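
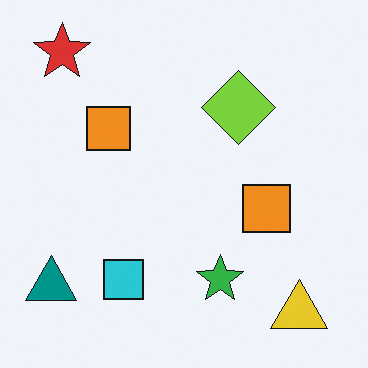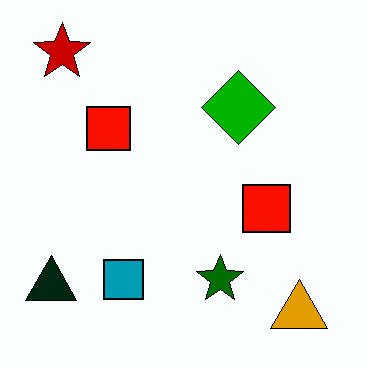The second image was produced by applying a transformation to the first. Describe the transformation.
This is the original image boosted in contrast.

Tones are pushed away from mid-grey across the whole image — a global contrast change.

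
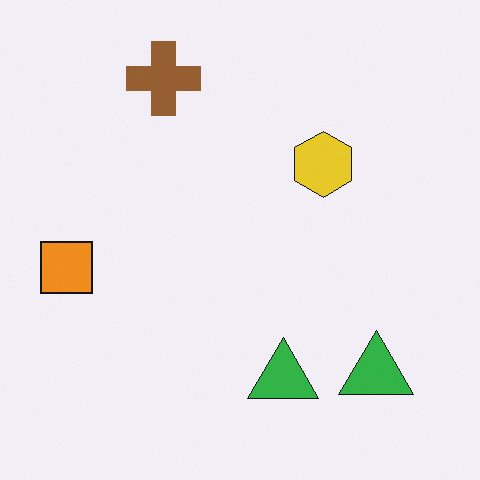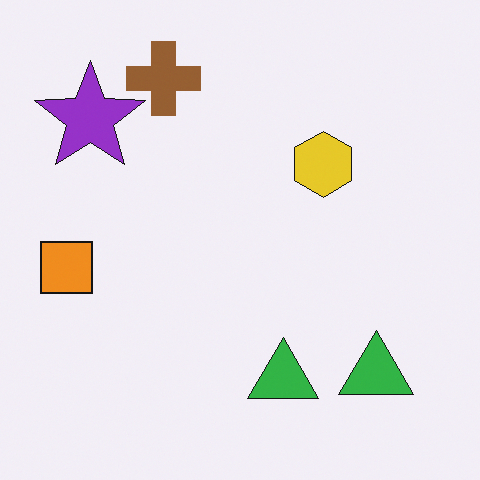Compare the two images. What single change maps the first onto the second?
The transformation is: overlaid with an additional purple star.

A purple star appears in the second image that is absent from the first.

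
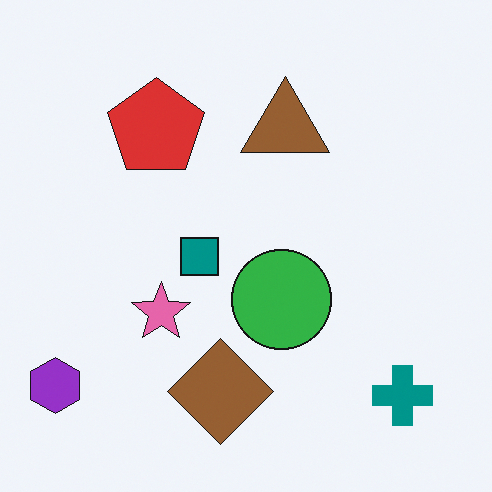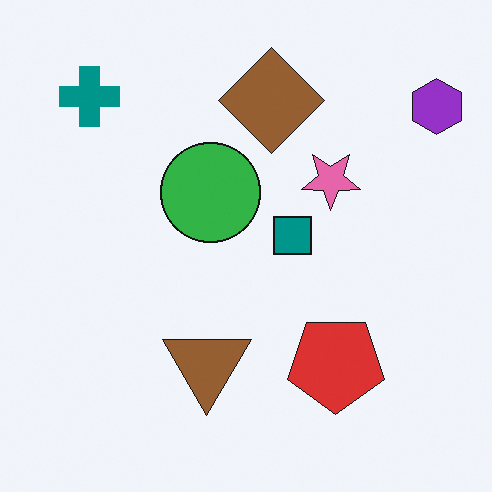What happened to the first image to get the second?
This is the original image rotated 180°.

The purple hexagon sits in the bottom-left of the first image and the top-right of the second — consistent with a whole-image 180° rotation.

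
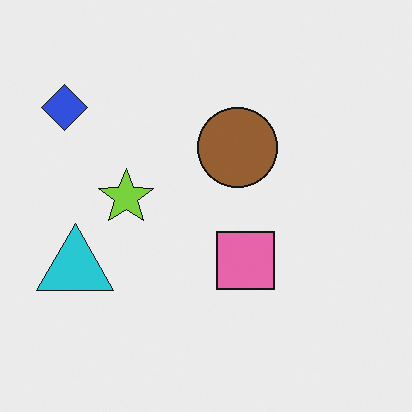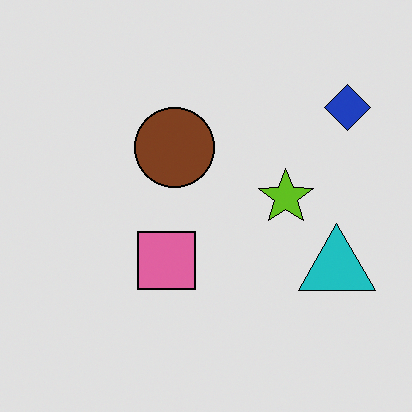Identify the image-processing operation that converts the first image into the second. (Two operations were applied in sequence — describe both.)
It was flipped horizontally (left ↔ right), then posterized to a reduced palette.

The blue diamond is in the top-left of the first image and the top-right of the second — shapes on opposite sides of the vertical midline have swapped in a mirror flip. Each flat color has snapped to a coarser quantized level — most visibly, the near-white background has dropped to a flat grey.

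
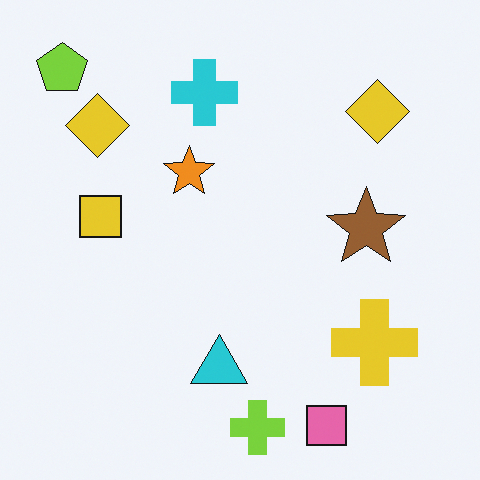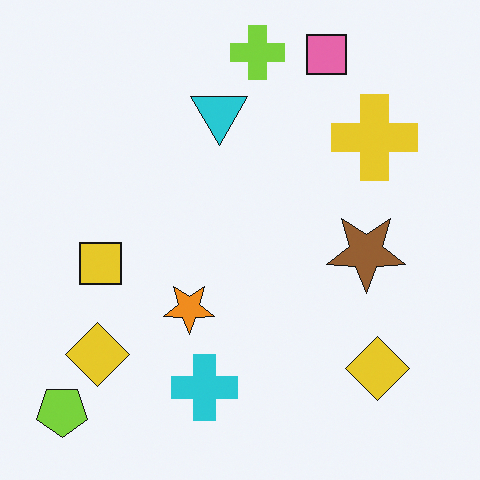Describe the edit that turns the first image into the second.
This is the original image flipped vertically (top ↔ bottom).

The lime cross is in the bottom of the first image and the top of the second — shapes on opposite sides of the horizontal midline have swapped in a mirror flip.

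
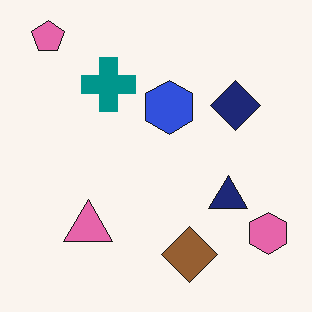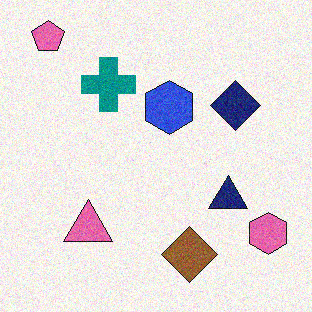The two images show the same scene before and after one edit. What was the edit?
The transformation is: degraded with moderate additive noise.

Random speckle covers the whole image, including the flat background.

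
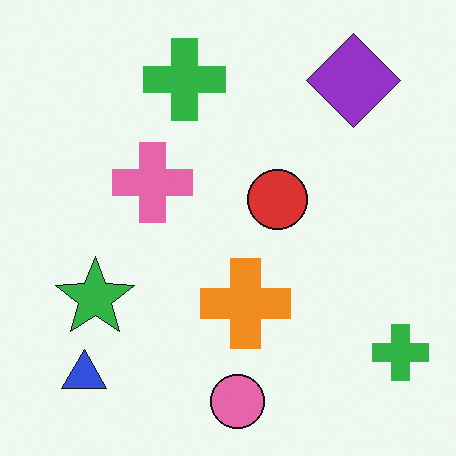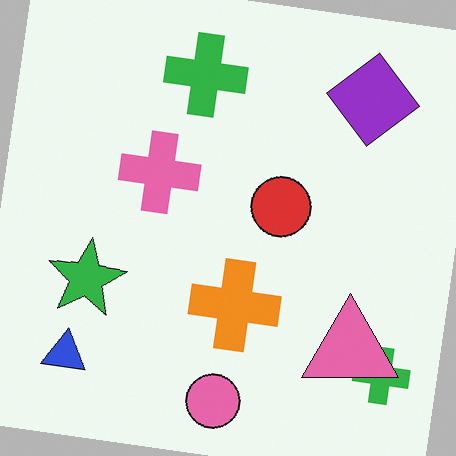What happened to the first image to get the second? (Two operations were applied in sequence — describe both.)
The image was rotated clockwise by a few degrees, then overlaid with an additional pink triangle.

Every shape is tilted by the same angle and the image corners show triangular fill wedges — a whole-image rotation by a non-right angle. A pink triangle appears in the second image that is absent from the first.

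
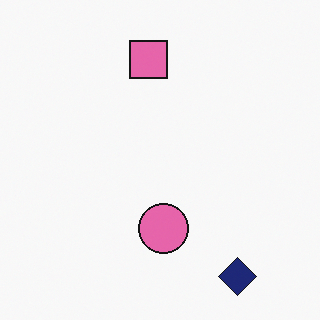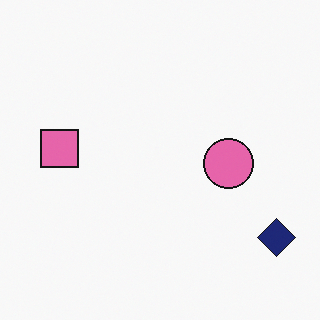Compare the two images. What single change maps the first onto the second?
The transformation is: transposed (reflected across the top-left ↔ bottom-right diagonal).

Shapes have swapped their row and column positions — what was in the top-right is now in the bottom-left — a diagonal reflection.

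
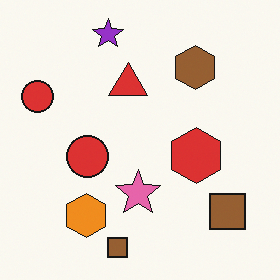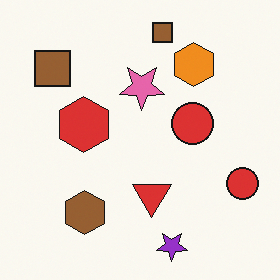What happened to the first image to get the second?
The second image is the first rotated 180°.

The purple star sits in the top of the first image and the bottom of the second — consistent with a whole-image 180° rotation.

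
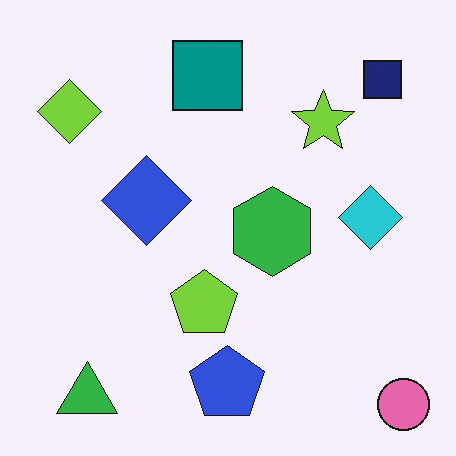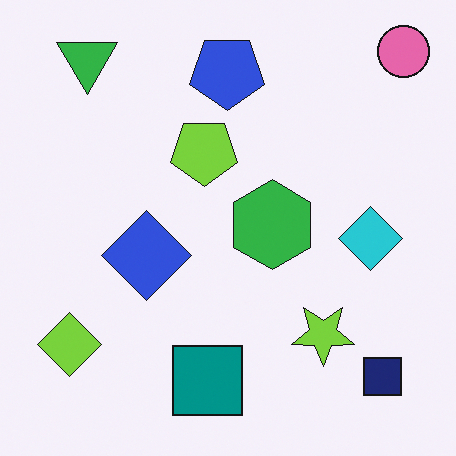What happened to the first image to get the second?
Flipped vertically (top ↔ bottom).

The pink circle is in the bottom-right of the first image and the top-right of the second — shapes on opposite sides of the horizontal midline have swapped in a mirror flip.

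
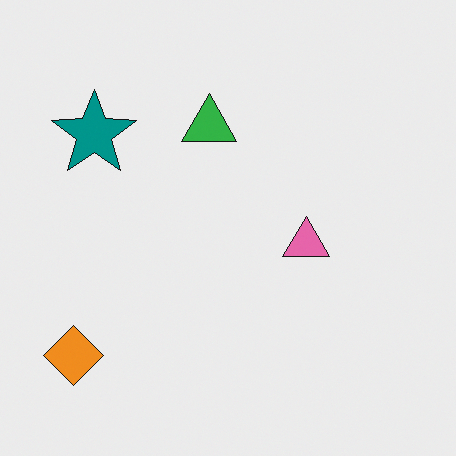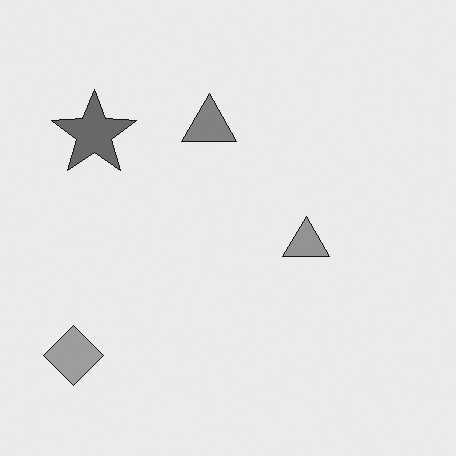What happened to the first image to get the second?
The image was converted to grayscale.

All color is removed — every shape is now a shade of grey.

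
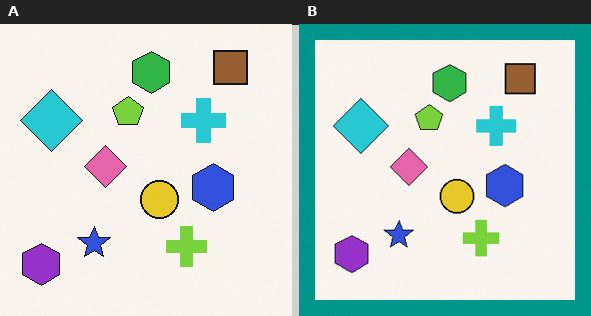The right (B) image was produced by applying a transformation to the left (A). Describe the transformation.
The right (B) image is the left (A) framed with a teal border.

A solid teal frame runs around the edge of the right (B) image, with the content slightly shrunk inside it.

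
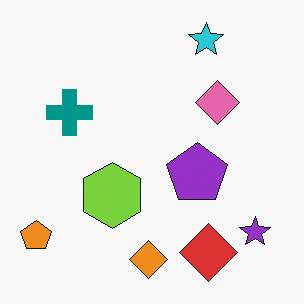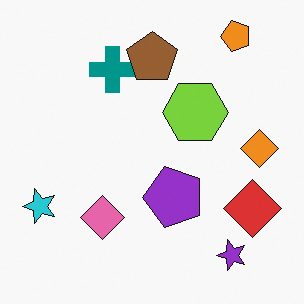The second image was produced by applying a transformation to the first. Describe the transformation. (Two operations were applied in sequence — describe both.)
It was transposed (reflected across the top-left ↔ bottom-right diagonal), then overlaid with an additional brown pentagon.

Shapes have swapped their row and column positions — what was in the top-right is now in the bottom-left — a diagonal reflection. A brown pentagon appears in the second image that is absent from the first.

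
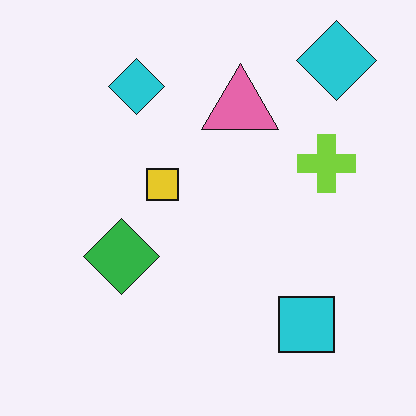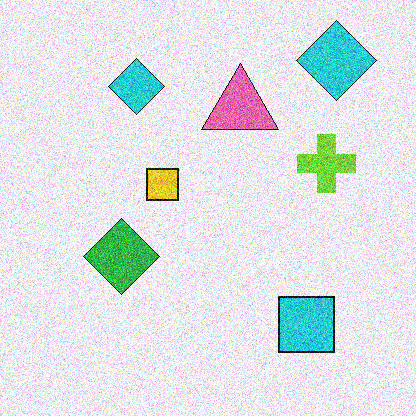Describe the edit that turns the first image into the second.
Degraded with strong gaussian noise.

Random speckle covers the whole image, including the flat background.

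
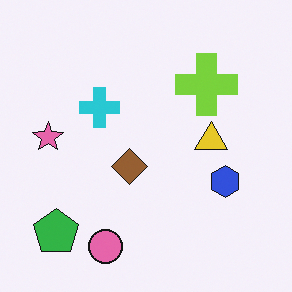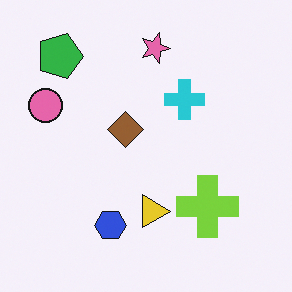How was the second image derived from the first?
This is the original image rotated 90° clockwise.

The green pentagon sits in the bottom-left of the first image and the top-left of the second — consistent with a whole-image 90° clockwise rotation.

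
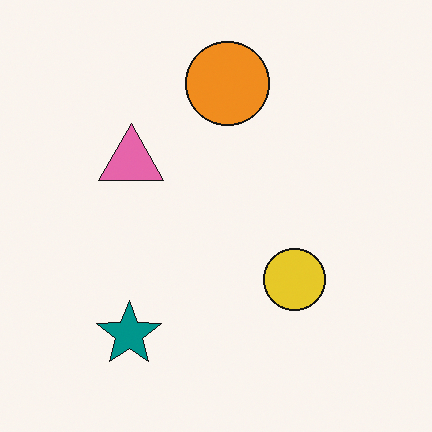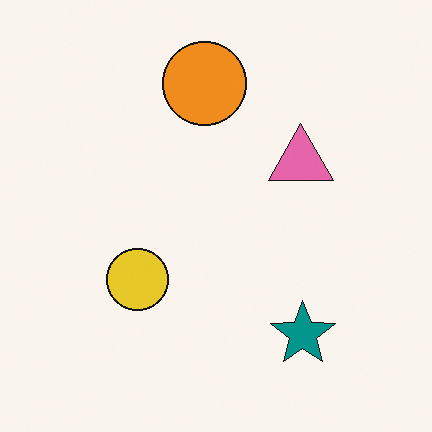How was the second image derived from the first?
It was flipped horizontally (left ↔ right).

The teal star is in the bottom-left of the first image and the bottom-right of the second — shapes on opposite sides of the vertical midline have swapped in a mirror flip.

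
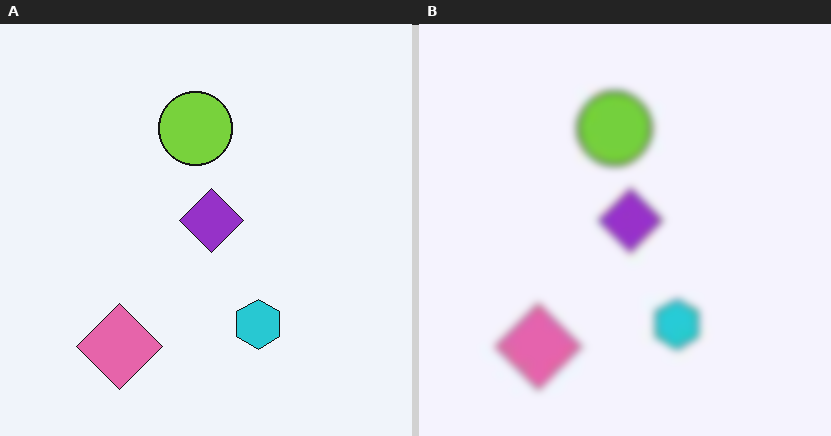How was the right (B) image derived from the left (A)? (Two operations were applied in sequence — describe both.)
It was heavily JPEG-compressed with obvious blocking artifacts, then moderately blurred.

Blocky 8×8 compression artifacts appear around shape edges and the flat background shows ringing — characteristic JPEG degradation. Shape edges and outlines are uniformly softened across the whole image.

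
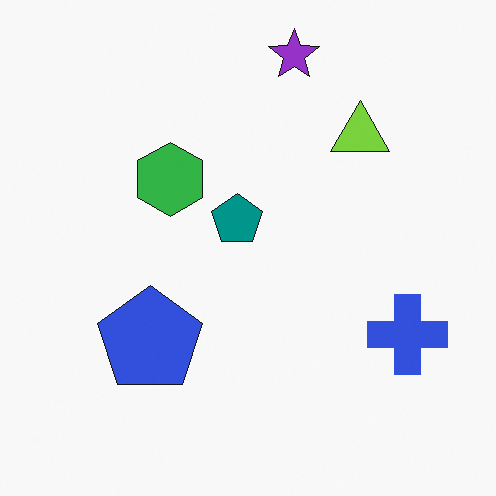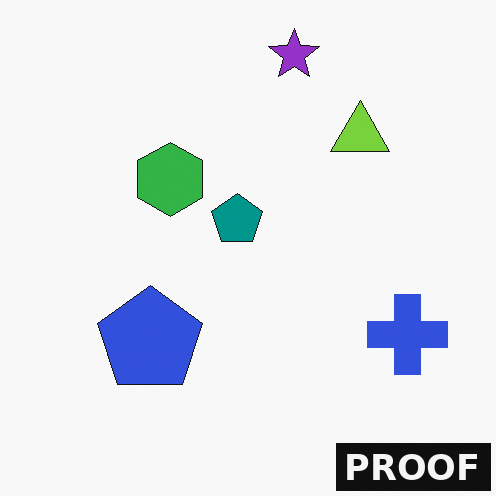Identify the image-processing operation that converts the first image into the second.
The image was watermarked with the text "PROOF" in the lower-right corner.

A dark label reading "PROOF" appears in the lower-right corner.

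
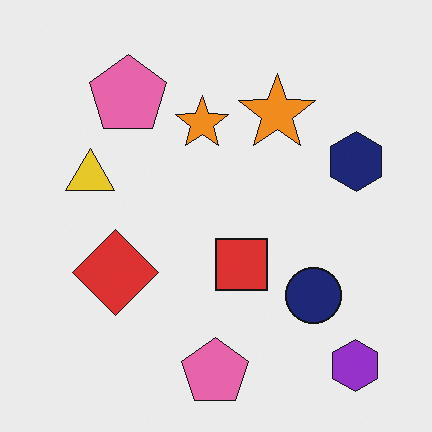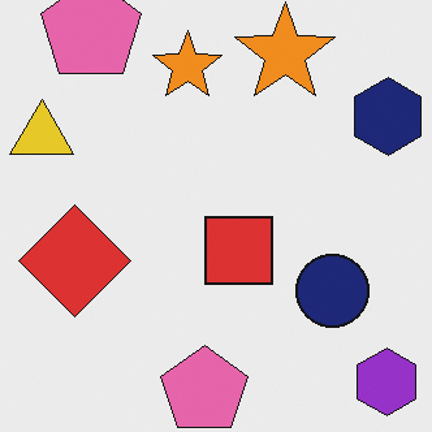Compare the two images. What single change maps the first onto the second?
The transformation is: cropped to a modestly smaller region and rescaled.

The visible shapes are larger and the field of view is narrower; shapes near the original edges may be partly or wholly outside the frame — a crop-and-rescale.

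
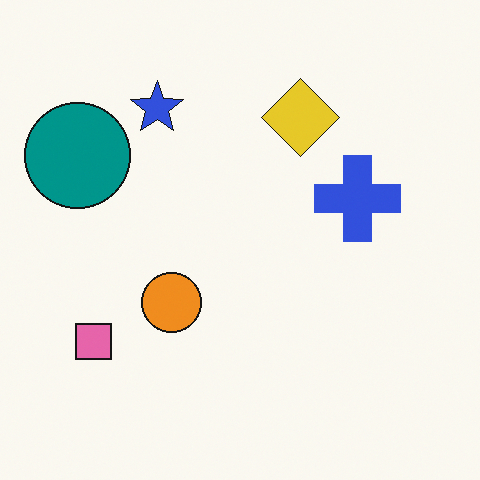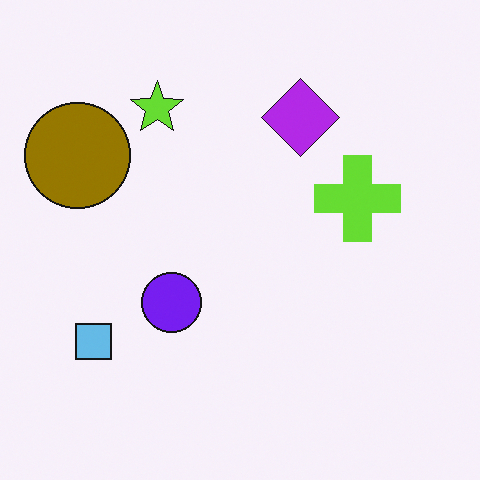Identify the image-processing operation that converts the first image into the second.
The transformation is: hue-shifted through roughly half the color wheel.

Every shape's color has rotated by the same amount around the hue wheel — a uniform hue shift.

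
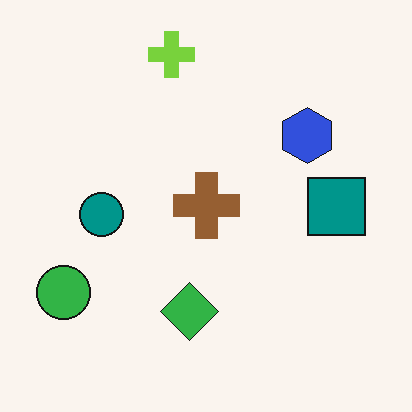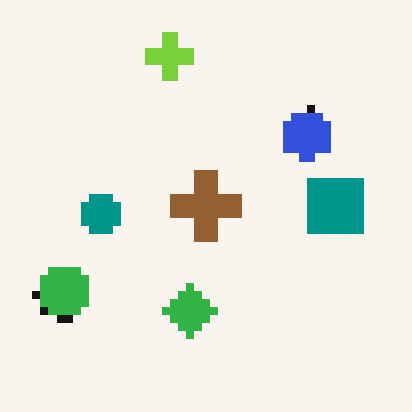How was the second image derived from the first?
The second image is the first moderately pixelated.

Shapes are reduced to large square blocks; fine edges and outlines are lost — a downscale-then-upscale (mosaic) effect.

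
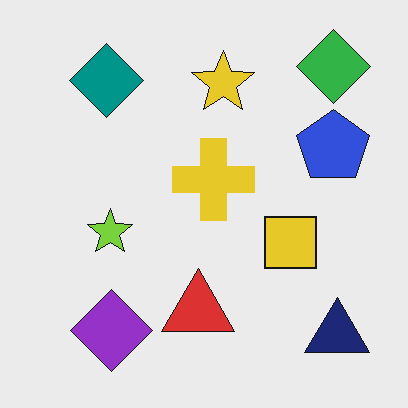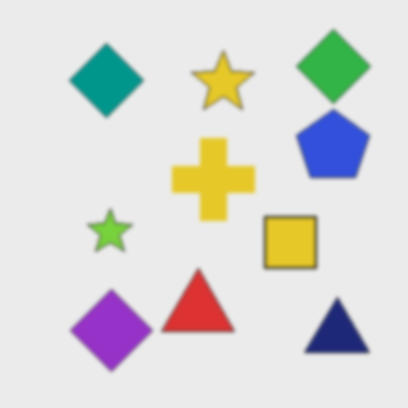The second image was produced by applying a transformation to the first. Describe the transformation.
Slightly softened.

Shape edges and outlines are uniformly softened across the whole image.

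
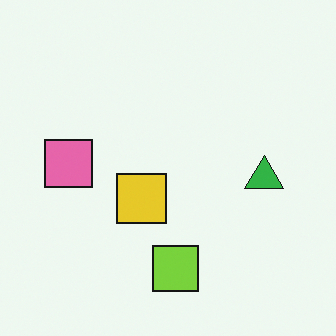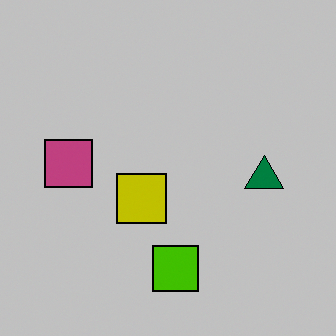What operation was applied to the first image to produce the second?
It was aggressively posterized.

Each flat color has snapped to a coarser quantized level — most visibly, the near-white background has dropped to a flat grey.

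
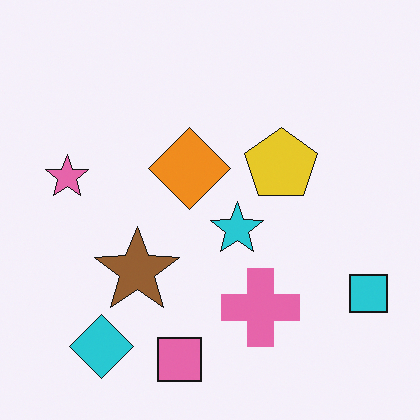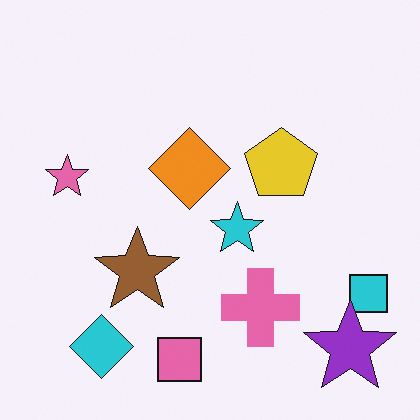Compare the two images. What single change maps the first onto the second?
The second image is the first overlaid with an additional purple star.

A purple star appears in the second image that is absent from the first.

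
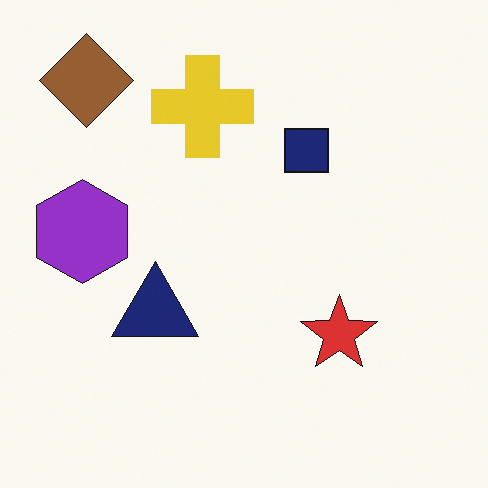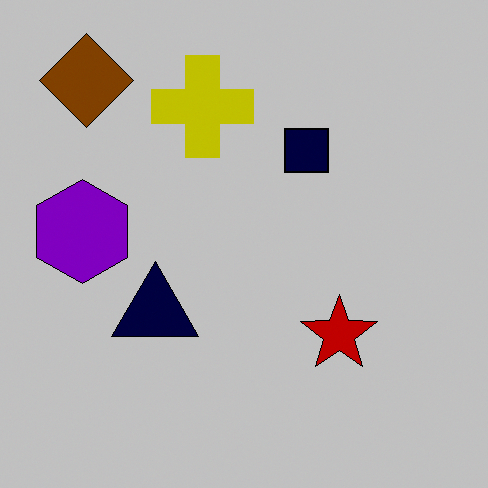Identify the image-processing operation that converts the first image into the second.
The second image is the first aggressively posterized.

Each flat color has snapped to a coarser quantized level — most visibly, the near-white background has dropped to a flat grey.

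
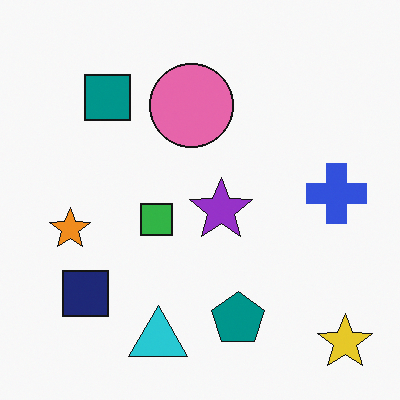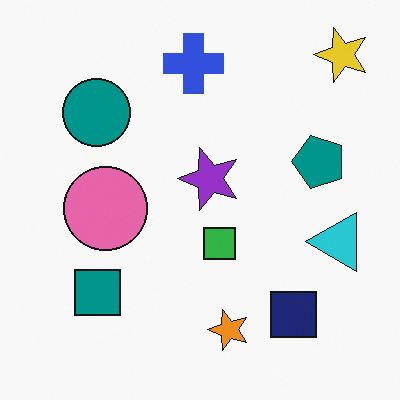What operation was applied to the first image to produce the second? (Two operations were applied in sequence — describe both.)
Rotated 90° counter-clockwise, then overlaid with an additional teal circle.

The yellow star sits in the bottom-right of the first image and the top-right of the second — consistent with a whole-image 90° counter-clockwise rotation. A teal circle appears in the second image that is absent from the first.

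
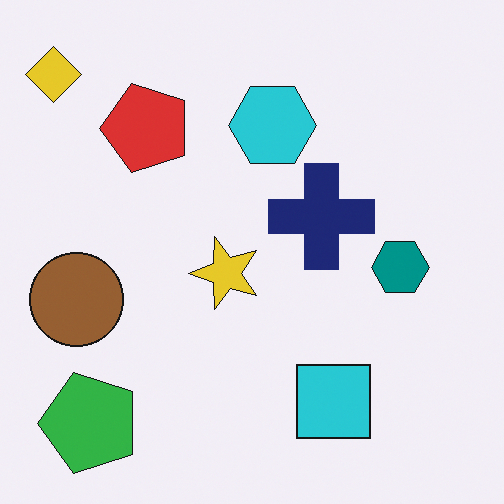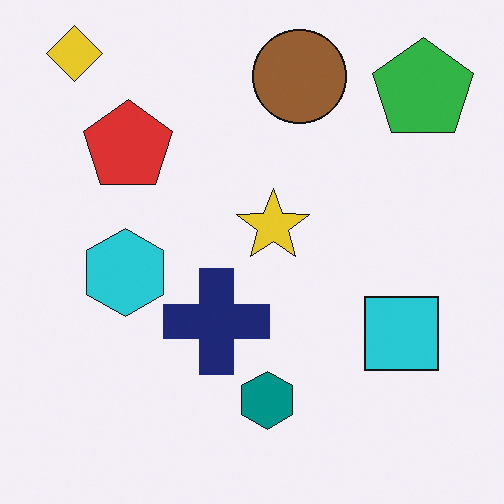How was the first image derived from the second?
Transposed (reflected across the top-left ↔ bottom-right diagonal).

Shapes have swapped their row and column positions — what was in the top-right is now in the bottom-left — a diagonal reflection.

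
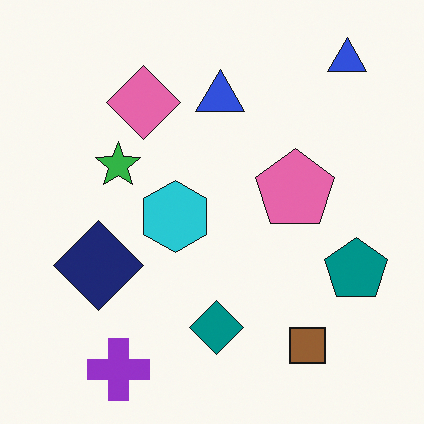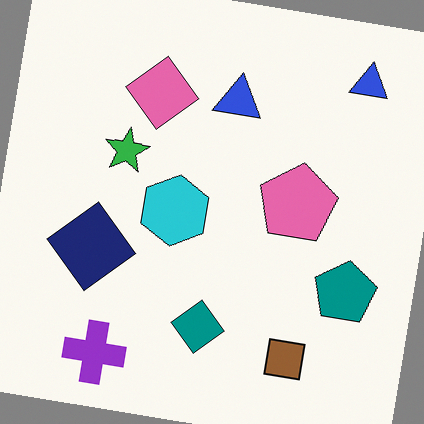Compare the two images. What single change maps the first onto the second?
This is the original image rotated clockwise by a few degrees.

Every shape is tilted by the same angle and the image corners show triangular fill wedges — a whole-image rotation by a non-right angle.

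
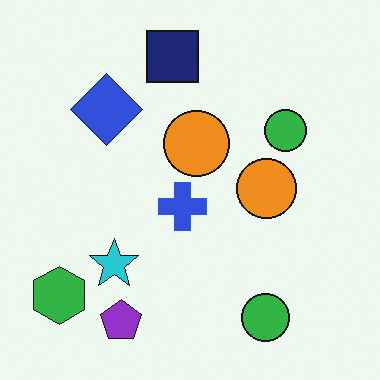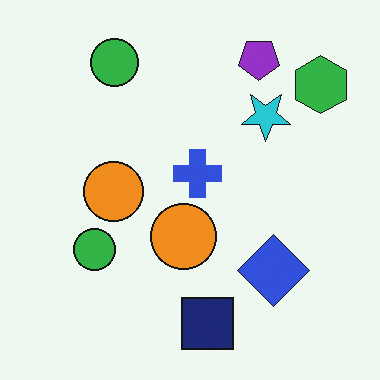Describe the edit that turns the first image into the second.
The image was rotated 180°.

The green hexagon sits in the bottom-left of the first image and the top-right of the second — consistent with a whole-image 180° rotation.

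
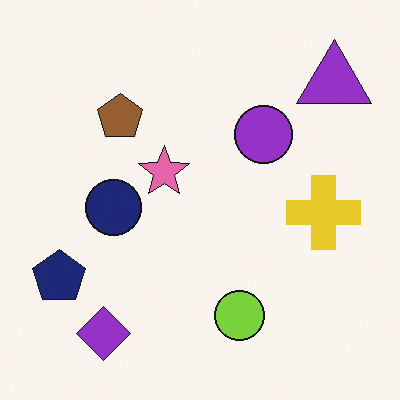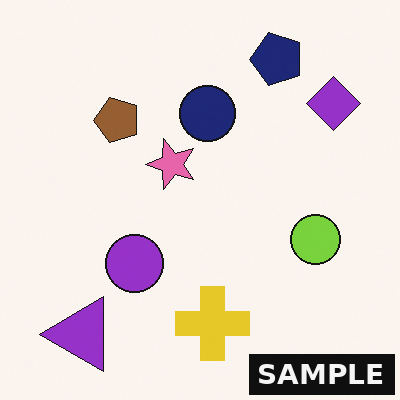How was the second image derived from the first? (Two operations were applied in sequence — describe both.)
The image was transposed (reflected across the top-left ↔ bottom-right diagonal), then watermarked with the text "SAMPLE" in the lower-right corner.

Shapes have swapped their row and column positions — what was in the top-right is now in the bottom-left — a diagonal reflection. A dark label reading "SAMPLE" appears in the lower-right corner.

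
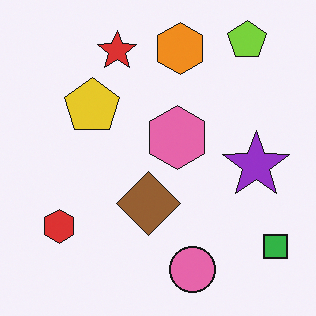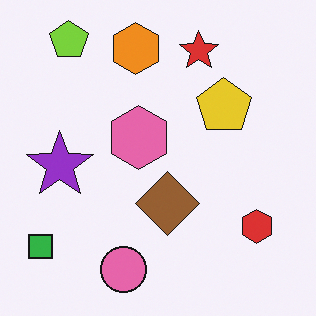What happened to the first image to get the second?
It was flipped horizontally (left ↔ right).

The green square is in the bottom-right of the first image and the bottom-left of the second — shapes on opposite sides of the vertical midline have swapped in a mirror flip.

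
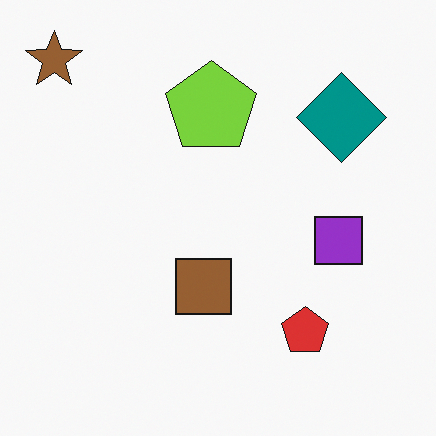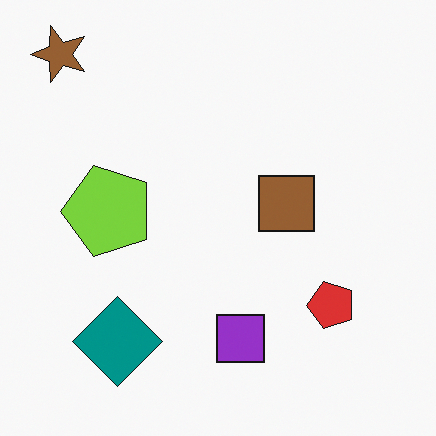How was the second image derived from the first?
This is the original image transposed (reflected across the top-left ↔ bottom-right diagonal).

Shapes have swapped their row and column positions — what was in the top-right is now in the bottom-left — a diagonal reflection.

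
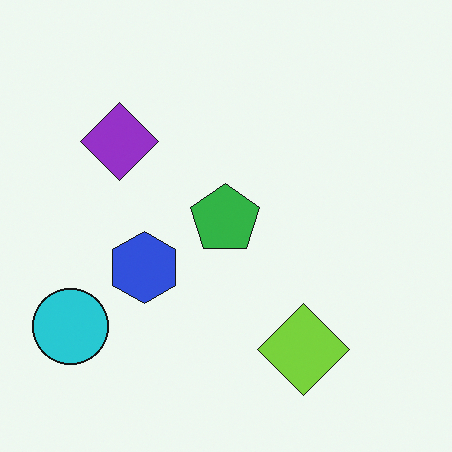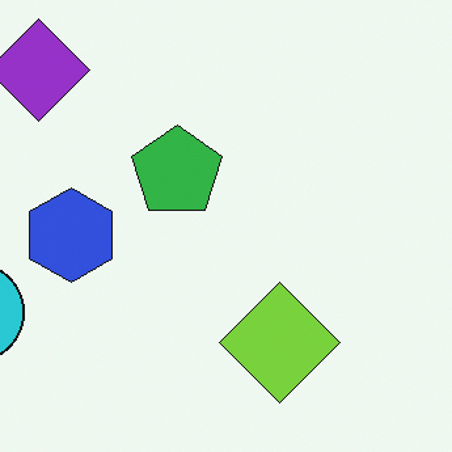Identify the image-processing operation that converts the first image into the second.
It was cropped slightly and scaled back up.

The visible shapes are larger and the field of view is narrower; shapes near the original edges may be partly or wholly outside the frame — a crop-and-rescale.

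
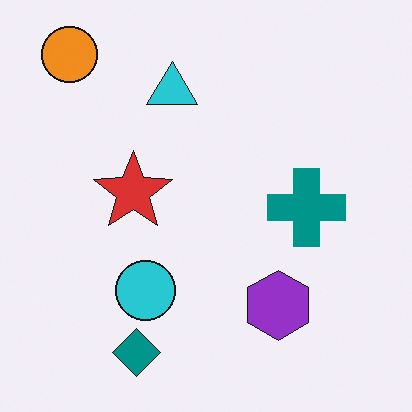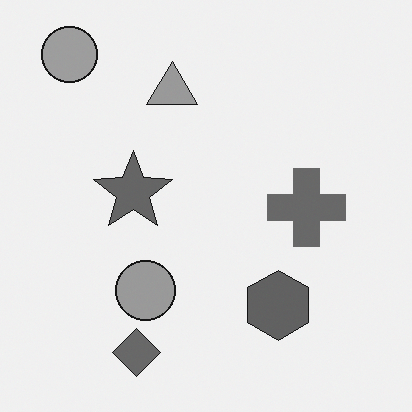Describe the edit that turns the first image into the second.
This is the original image converted to grayscale.

All color is removed — every shape is now a shade of grey.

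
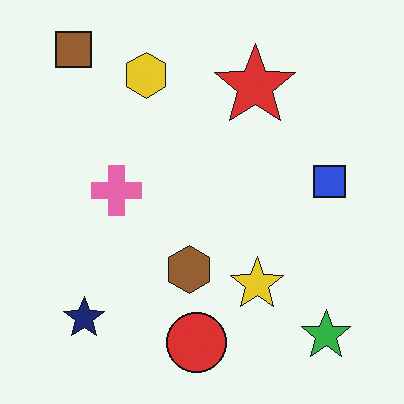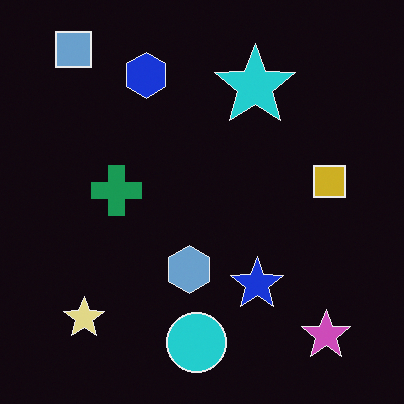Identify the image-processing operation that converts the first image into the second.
This is the original image color-inverted (negative).

The light background has become dark and every shape's color is its complement — a photographic negative.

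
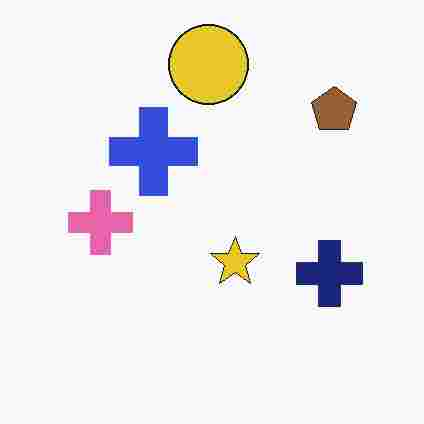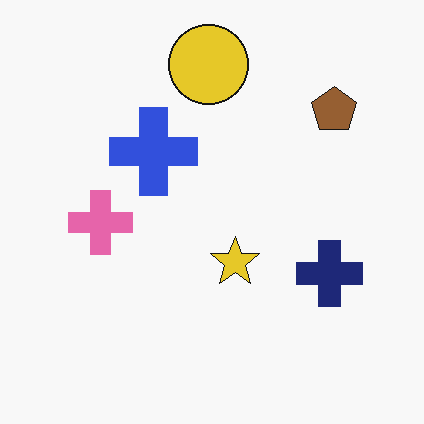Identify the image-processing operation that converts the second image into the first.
The image was degraded with heavy JPEG compression.

Blocky 8×8 compression artifacts appear around shape edges and the flat background shows ringing — characteristic JPEG degradation.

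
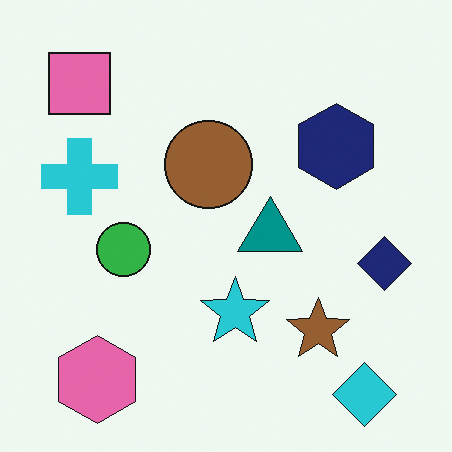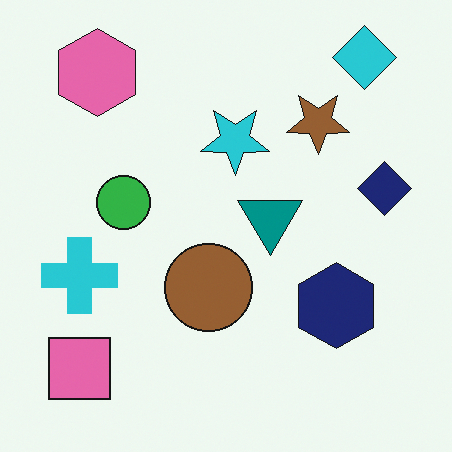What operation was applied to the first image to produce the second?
The image was flipped vertically (top ↔ bottom).

The cyan diamond is in the bottom-right of the first image and the top-right of the second — shapes on opposite sides of the horizontal midline have swapped in a mirror flip.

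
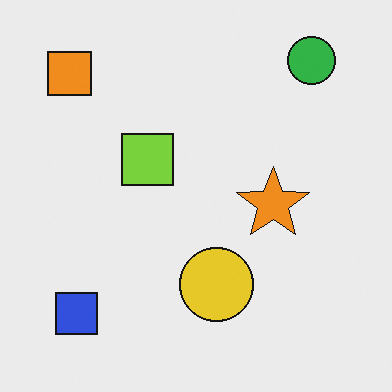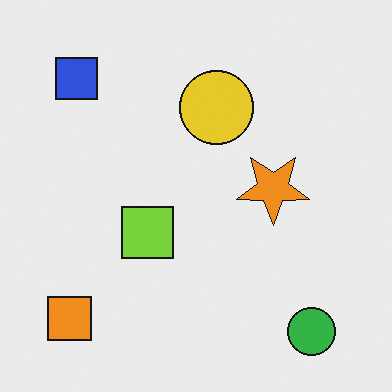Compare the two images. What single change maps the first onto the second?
It was flipped vertically (top ↔ bottom).

The green circle is in the top-right of the first image and the bottom-right of the second — shapes on opposite sides of the horizontal midline have swapped in a mirror flip.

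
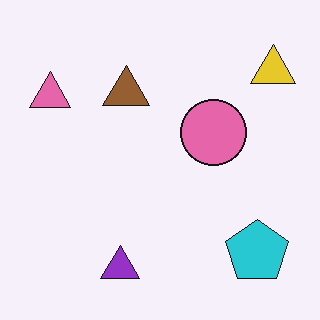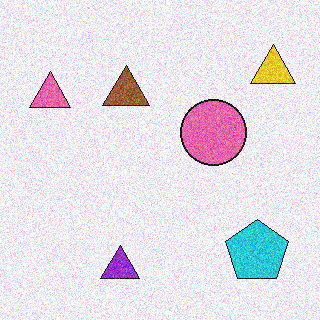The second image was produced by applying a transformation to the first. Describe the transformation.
Degraded with moderate additive noise.

Random speckle covers the whole image, including the flat background.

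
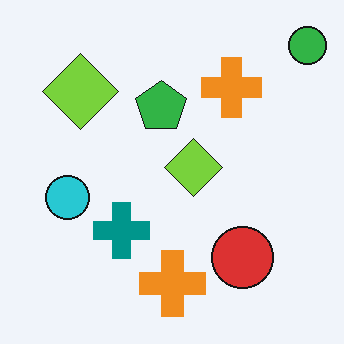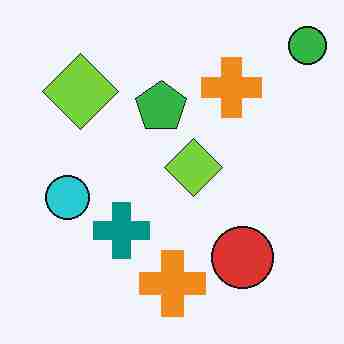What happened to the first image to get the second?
The transformation is: degraded with heavy JPEG compression.

Blocky 8×8 compression artifacts appear around shape edges and the flat background shows ringing — characteristic JPEG degradation.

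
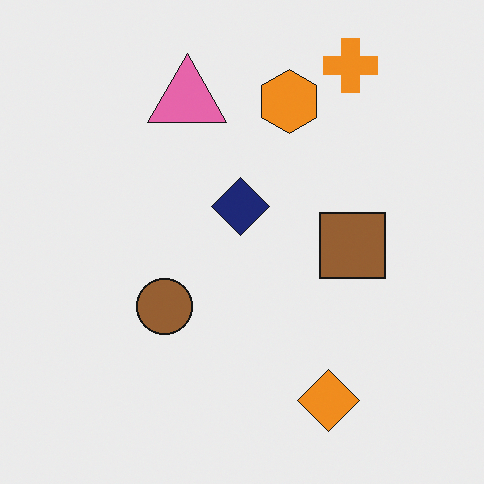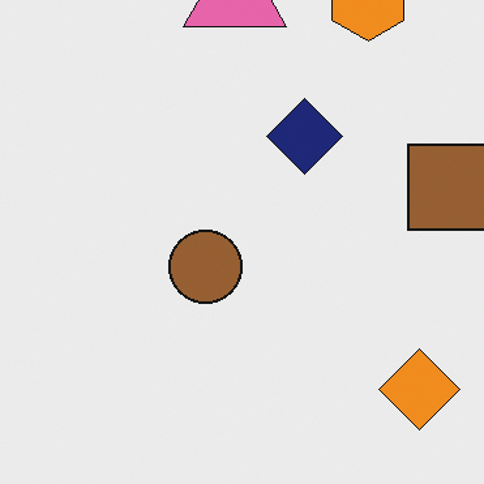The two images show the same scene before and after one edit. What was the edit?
The image was cropped to a modestly smaller region and rescaled.

The visible shapes are larger and the field of view is narrower; shapes near the original edges may be partly or wholly outside the frame — a crop-and-rescale.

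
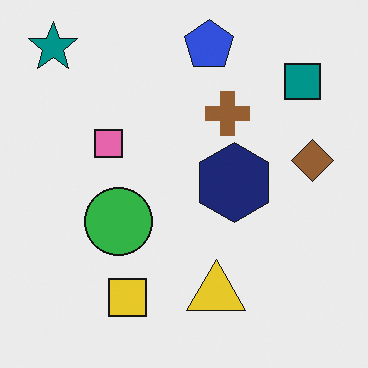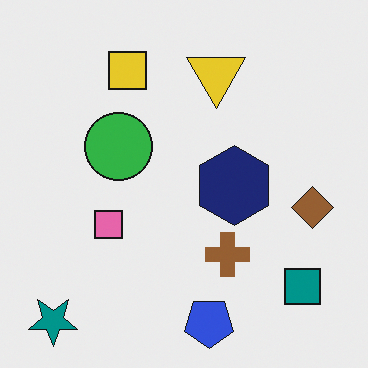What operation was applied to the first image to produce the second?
It was flipped vertically (top ↔ bottom).

The blue pentagon is in the top of the first image and the bottom of the second — shapes on opposite sides of the horizontal midline have swapped in a mirror flip.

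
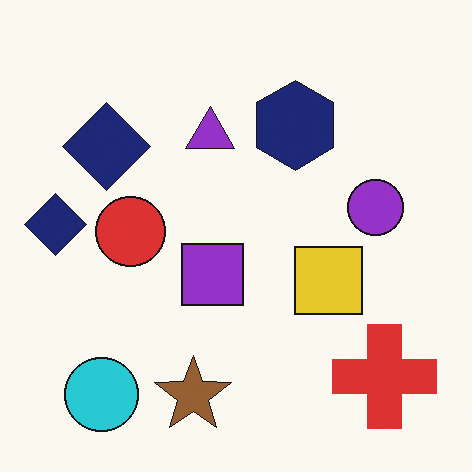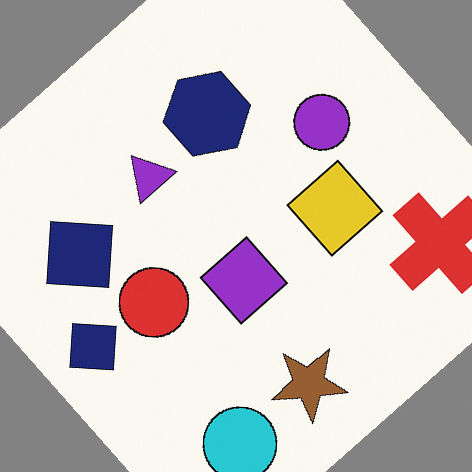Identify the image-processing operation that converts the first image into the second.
The image was rotated counter-clockwise by a large amount — several tens of degrees.

Every shape is tilted by the same angle and the image corners show triangular fill wedges — a whole-image rotation by a non-right angle.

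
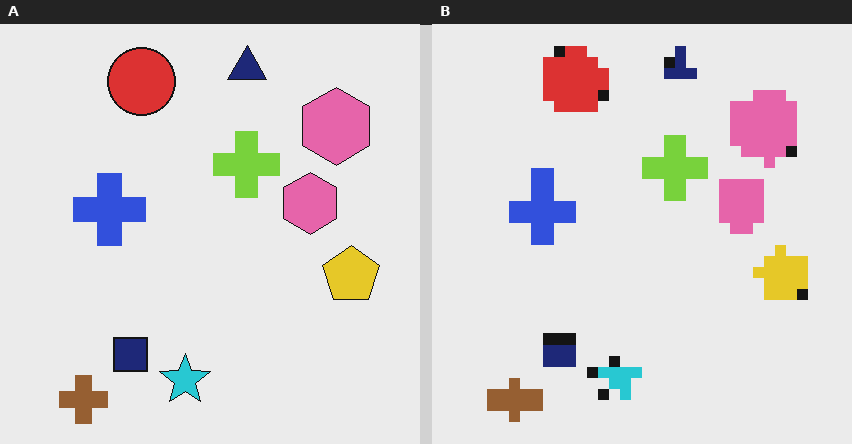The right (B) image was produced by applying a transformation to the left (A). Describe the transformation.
The right (B) image is the left (A) coarsely pixelated.

Shapes are reduced to large square blocks; fine edges and outlines are lost — a downscale-then-upscale (mosaic) effect.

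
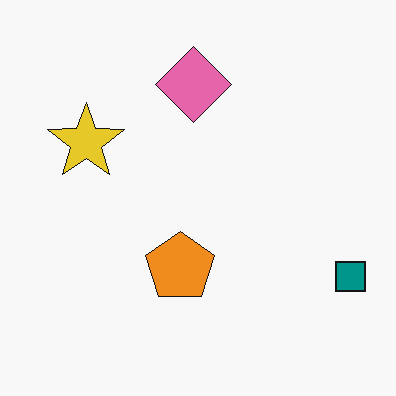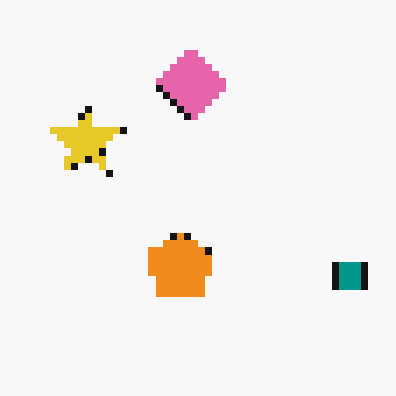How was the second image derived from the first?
This is the original image pixelated into visible square blocks.

Shapes are reduced to large square blocks; fine edges and outlines are lost — a downscale-then-upscale (mosaic) effect.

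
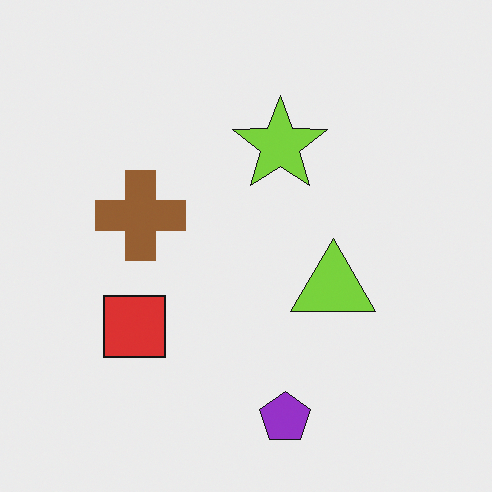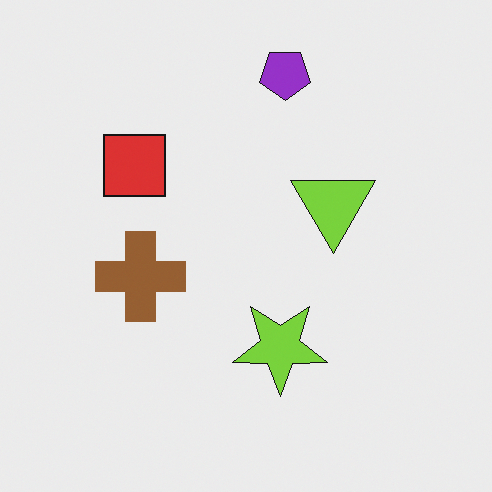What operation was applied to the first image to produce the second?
The image was flipped vertically (top ↔ bottom).

The purple pentagon is in the bottom of the first image and the top of the second — shapes on opposite sides of the horizontal midline have swapped in a mirror flip.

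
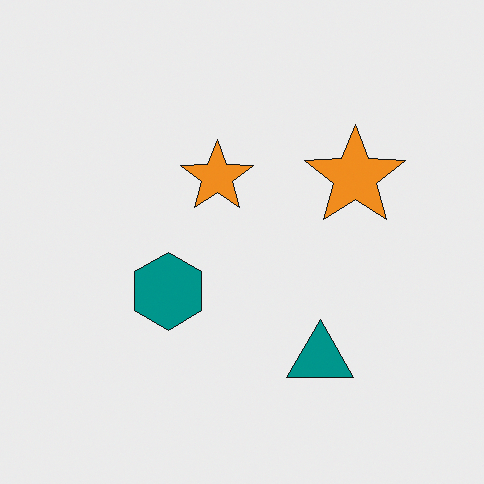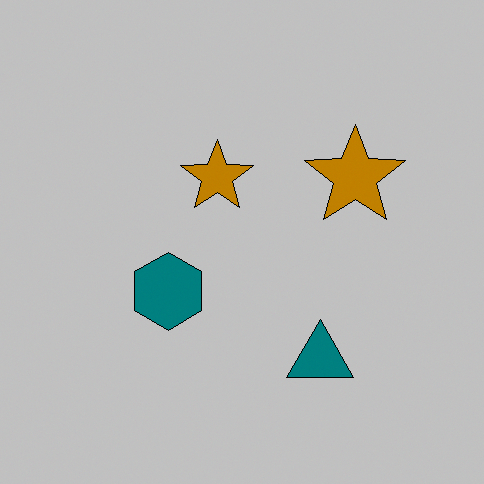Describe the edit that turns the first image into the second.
This is the original image aggressively posterized.

Each flat color has snapped to a coarser quantized level — most visibly, the near-white background has dropped to a flat grey.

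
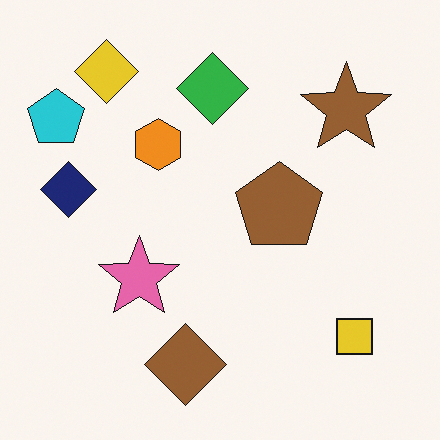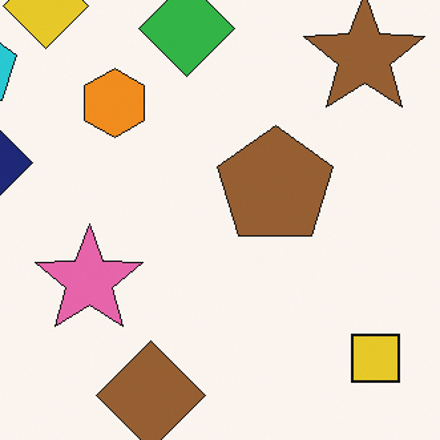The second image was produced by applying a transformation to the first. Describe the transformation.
It was cropped slightly and scaled back up.

The visible shapes are larger and the field of view is narrower; shapes near the original edges may be partly or wholly outside the frame — a crop-and-rescale.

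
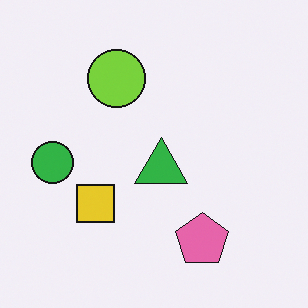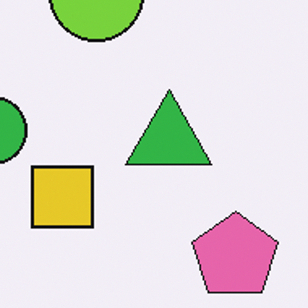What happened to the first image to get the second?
It was cropped tightly and scaled back up.

The visible shapes are larger and the field of view is narrower; shapes near the original edges may be partly or wholly outside the frame — a crop-and-rescale.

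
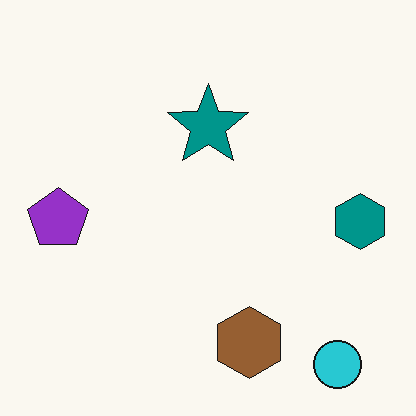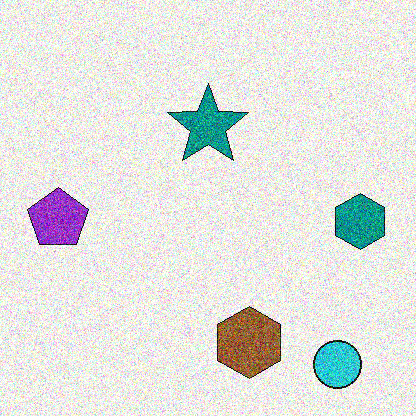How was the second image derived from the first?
It was degraded with heavy additive noise.

Random speckle covers the whole image, including the flat background.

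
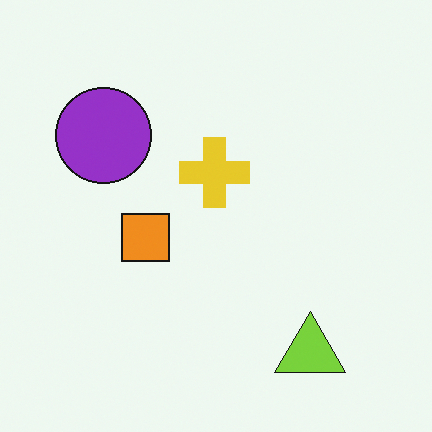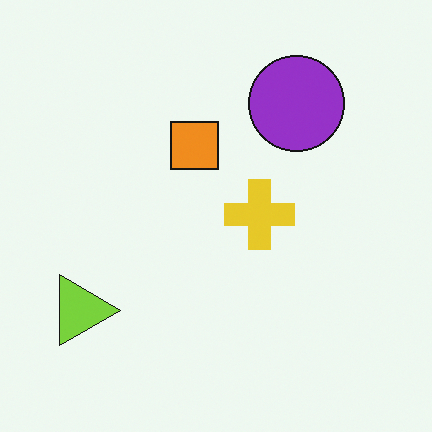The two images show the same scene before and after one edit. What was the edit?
This is the original image rotated 90° clockwise.

The lime triangle sits in the bottom-right of the first image and the bottom-left of the second — consistent with a whole-image 90° clockwise rotation.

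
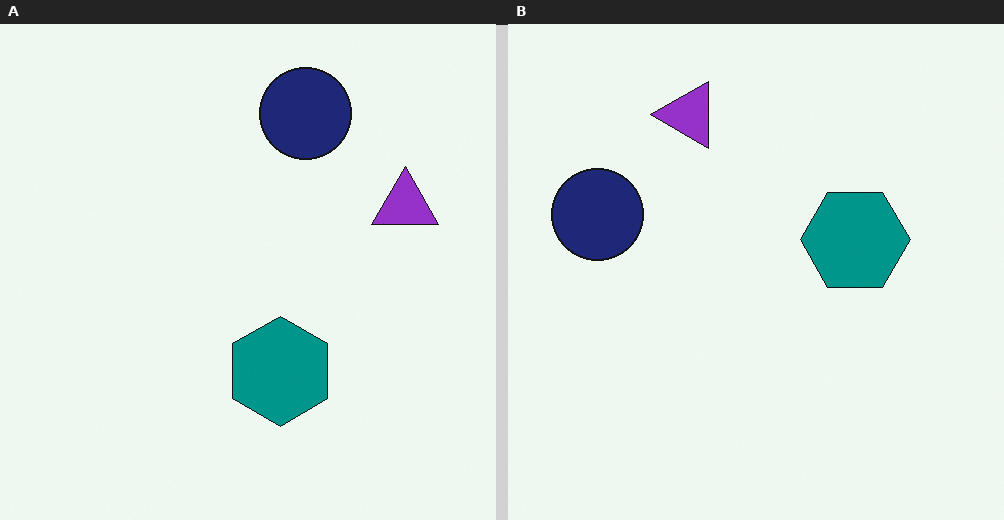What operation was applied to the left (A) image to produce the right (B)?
The image was rotated 90° counter-clockwise.

The purple triangle sits in the right of the left (A) image and the top of the right (B) — consistent with a whole-image 90° counter-clockwise rotation.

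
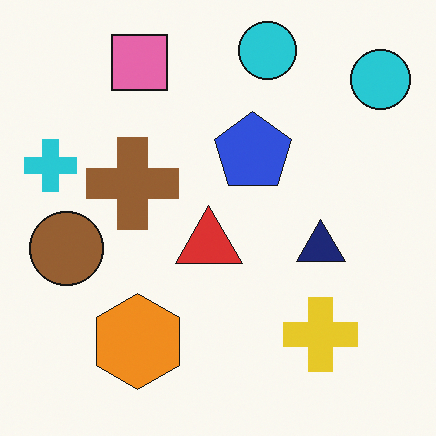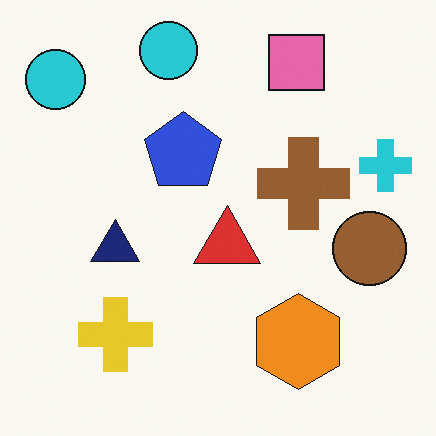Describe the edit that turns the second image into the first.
The first image is the second flipped horizontally (left ↔ right).

The cyan cross is in the right of the second image and the left of the first — shapes on opposite sides of the vertical midline have swapped in a mirror flip.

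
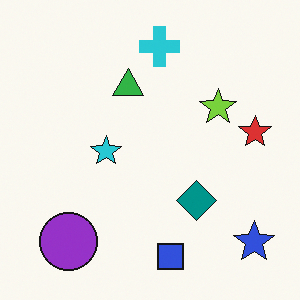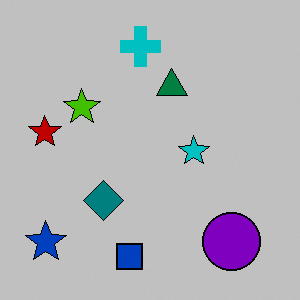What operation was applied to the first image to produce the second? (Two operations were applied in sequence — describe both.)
Flipped horizontally (left ↔ right), then heavily posterized to just a handful of flat colors.

The red star is in the right of the first image and the left of the second — shapes on opposite sides of the vertical midline have swapped in a mirror flip. Each flat color has snapped to a coarser quantized level — most visibly, the near-white background has dropped to a flat grey.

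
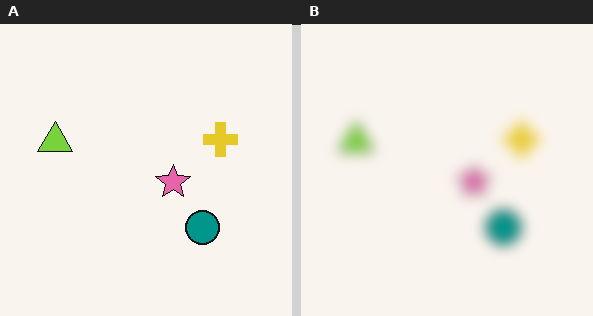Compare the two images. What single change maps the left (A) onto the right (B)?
The image was heavily blurred.

Shape edges and outlines are uniformly softened across the whole image.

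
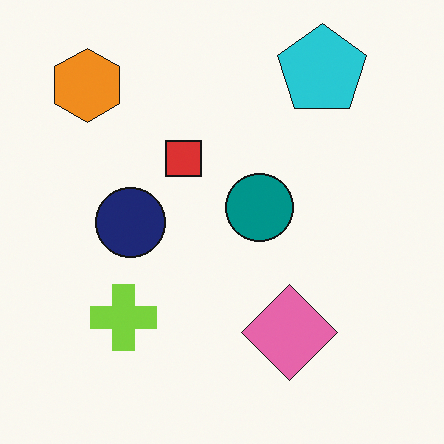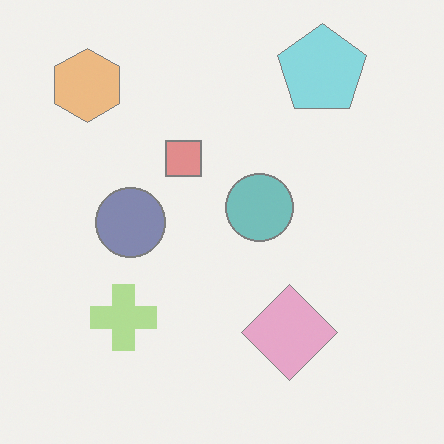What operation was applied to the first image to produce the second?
This is the original image washed out (contrast reduced).

Tones are pushed toward mid-grey across the whole image — a global contrast change.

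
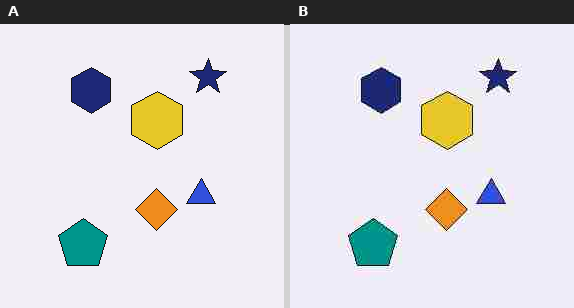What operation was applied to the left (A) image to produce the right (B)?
The image was degraded with heavy JPEG compression.

Blocky 8×8 compression artifacts appear around shape edges and the flat background shows ringing — characteristic JPEG degradation.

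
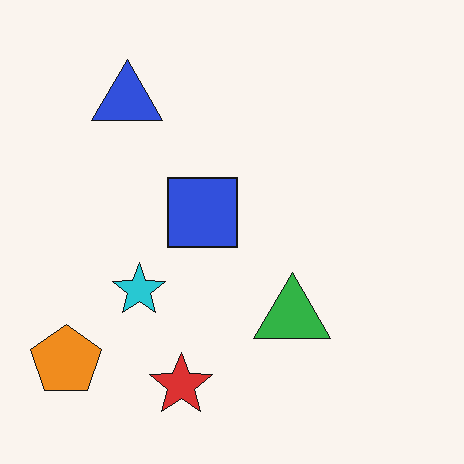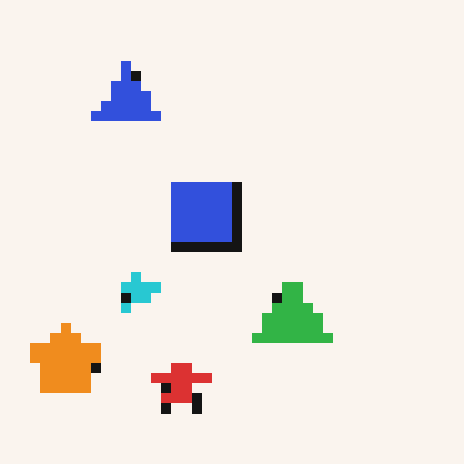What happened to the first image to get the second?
The second image is the first heavily pixelated into large blocks.

Shapes are reduced to large square blocks; fine edges and outlines are lost — a downscale-then-upscale (mosaic) effect.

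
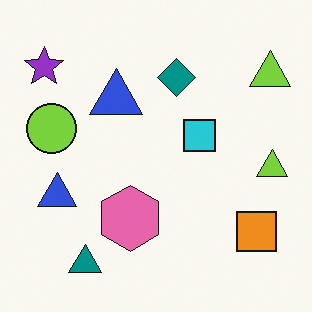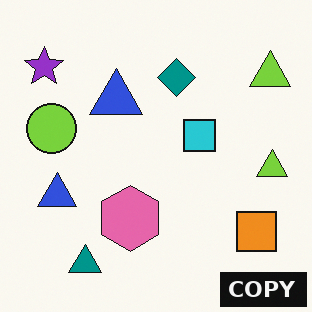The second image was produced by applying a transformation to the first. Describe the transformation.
It was watermarked with the text "COPY" in the lower-right corner.

A dark label reading "COPY" appears in the lower-right corner.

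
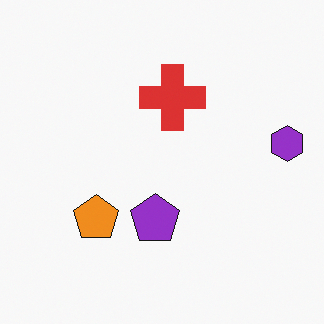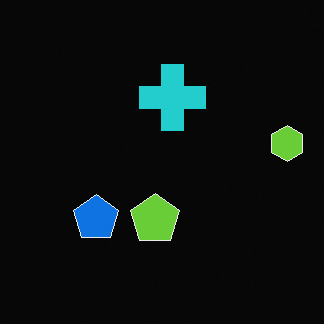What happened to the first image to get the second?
The second image is the first color-inverted (negative).

The light background has become dark and every shape's color is its complement — a photographic negative.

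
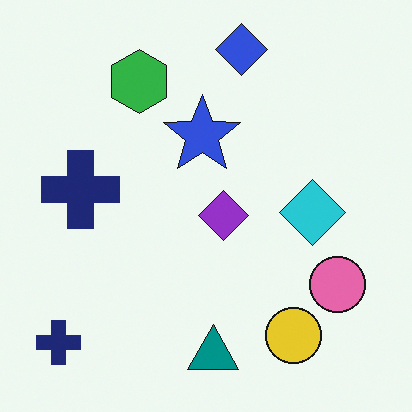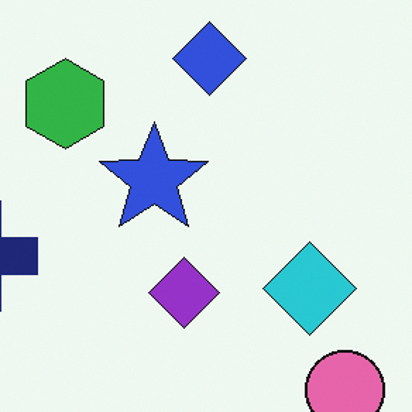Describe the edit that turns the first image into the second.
Cropped slightly and scaled back up.

The visible shapes are larger and the field of view is narrower; shapes near the original edges may be partly or wholly outside the frame — a crop-and-rescale.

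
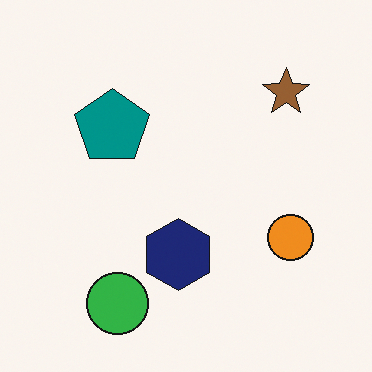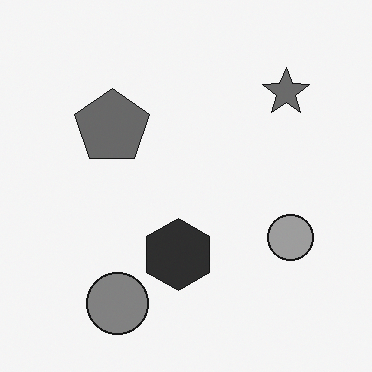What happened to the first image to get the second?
It was converted to grayscale.

All color is removed — every shape is now a shade of grey.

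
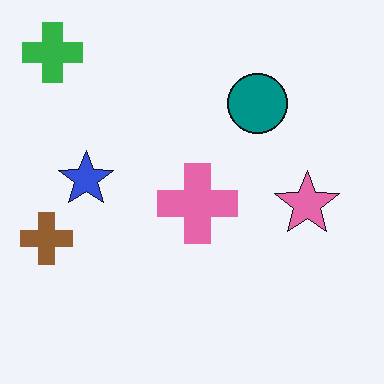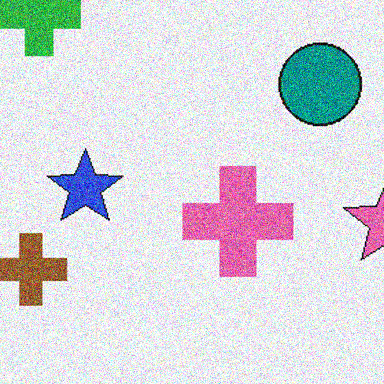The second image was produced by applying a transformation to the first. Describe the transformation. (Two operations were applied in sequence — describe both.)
Cropped slightly and scaled back up, then degraded with strong gaussian noise.

The visible shapes are larger and the field of view is narrower; shapes near the original edges may be partly or wholly outside the frame — a crop-and-rescale. Random speckle covers the whole image, including the flat background.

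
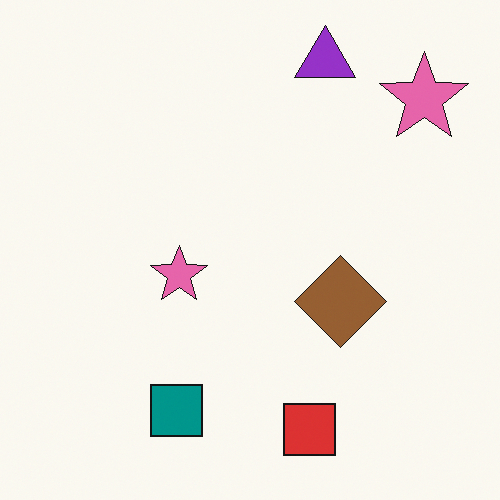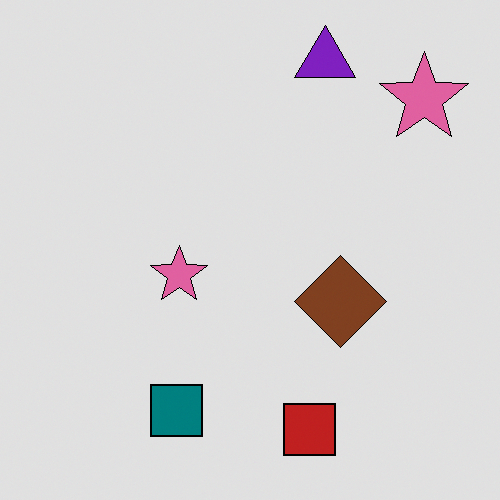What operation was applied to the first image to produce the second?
Moderately posterized.

Each flat color has snapped to a coarser quantized level — most visibly, the near-white background has dropped to a flat grey.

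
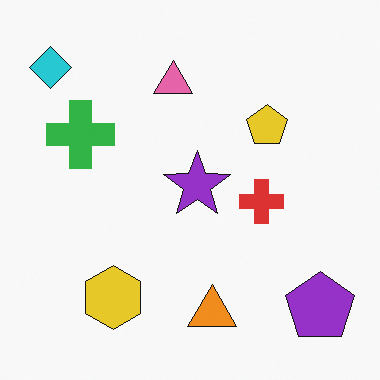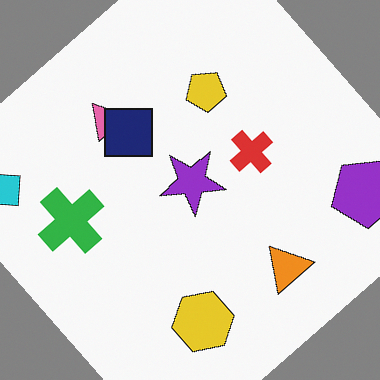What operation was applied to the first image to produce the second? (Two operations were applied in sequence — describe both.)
The second image is the first rotated counter-clockwise by a large amount — several tens of degrees, then overlaid with an additional navy square.

Every shape is tilted by the same angle and the image corners show triangular fill wedges — a whole-image rotation by a non-right angle. A navy square appears in the second image that is absent from the first.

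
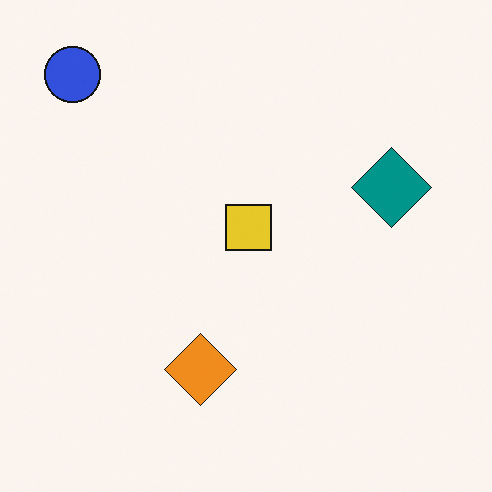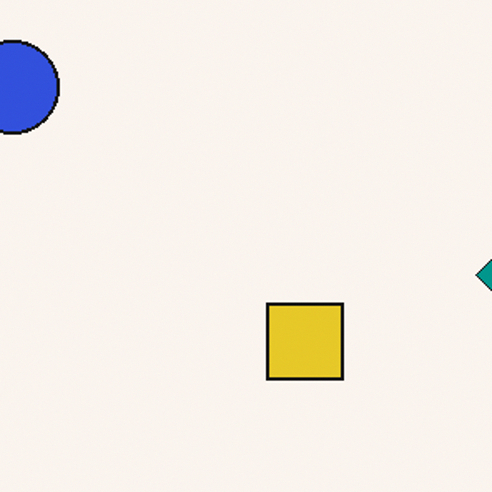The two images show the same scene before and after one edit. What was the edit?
Cropped to a noticeably smaller region and rescaled.

The visible shapes are larger and the field of view is narrower; shapes near the original edges may be partly or wholly outside the frame — a crop-and-rescale.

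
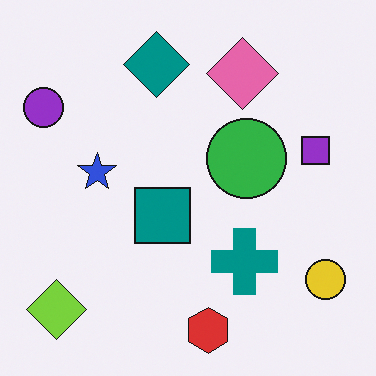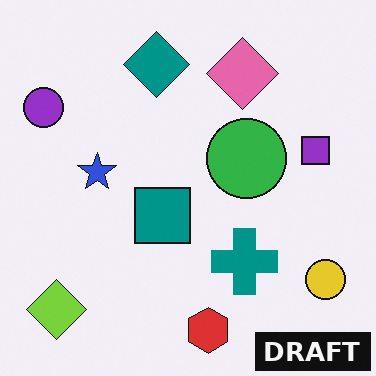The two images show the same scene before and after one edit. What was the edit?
The second image is the first watermarked with the text "DRAFT" in the lower-right corner.

A dark label reading "DRAFT" appears in the lower-right corner.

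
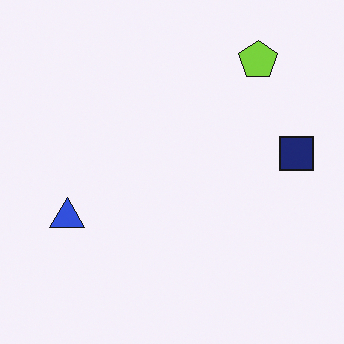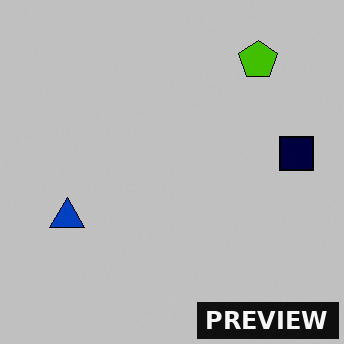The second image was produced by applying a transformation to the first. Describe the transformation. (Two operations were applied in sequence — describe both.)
Aggressively posterized, then watermarked with the text "PREVIEW" in the lower-right corner.

Each flat color has snapped to a coarser quantized level — most visibly, the near-white background has dropped to a flat grey. A dark label reading "PREVIEW" appears in the lower-right corner.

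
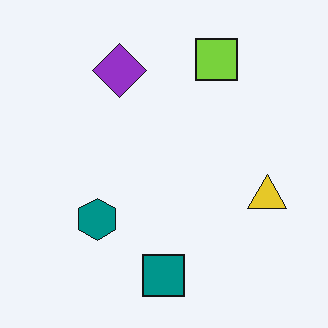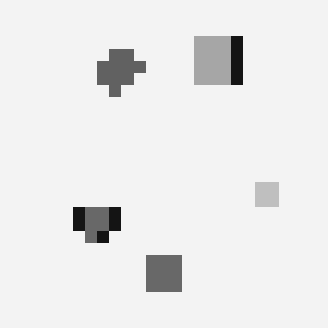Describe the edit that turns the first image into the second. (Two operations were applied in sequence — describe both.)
Converted to grayscale, then coarsely pixelated.

All color is removed — every shape is now a shade of grey. Shapes are reduced to large square blocks; fine edges and outlines are lost — a downscale-then-upscale (mosaic) effect.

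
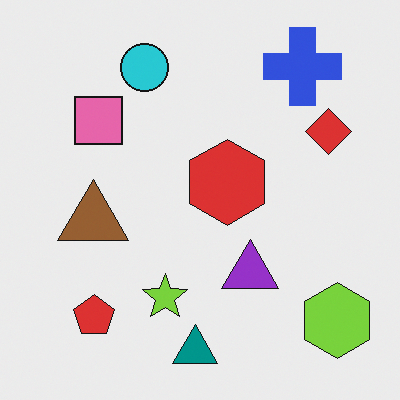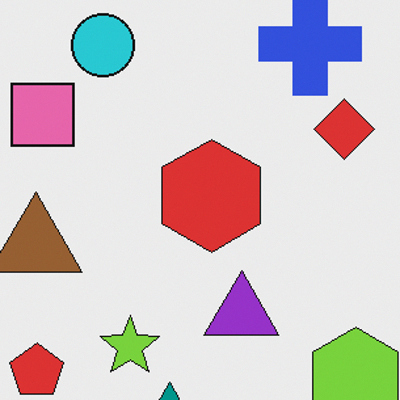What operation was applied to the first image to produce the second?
The second image is the first cropped slightly and scaled back up.

The visible shapes are larger and the field of view is narrower; shapes near the original edges may be partly or wholly outside the frame — a crop-and-rescale.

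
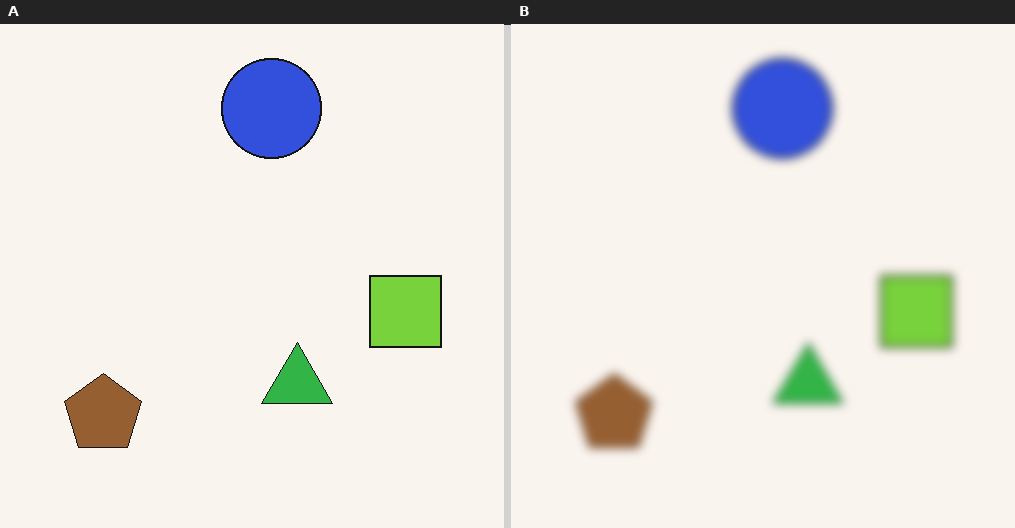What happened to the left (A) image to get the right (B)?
The image was moderately blurred.

Shape edges and outlines are uniformly softened across the whole image.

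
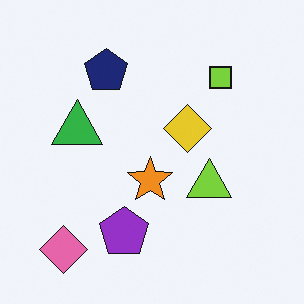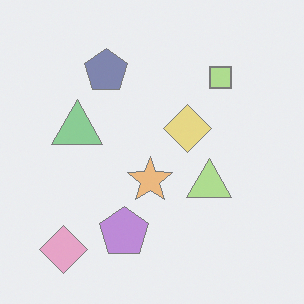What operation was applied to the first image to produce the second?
Washed out (contrast reduced).

Tones are pushed toward mid-grey across the whole image — a global contrast change.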